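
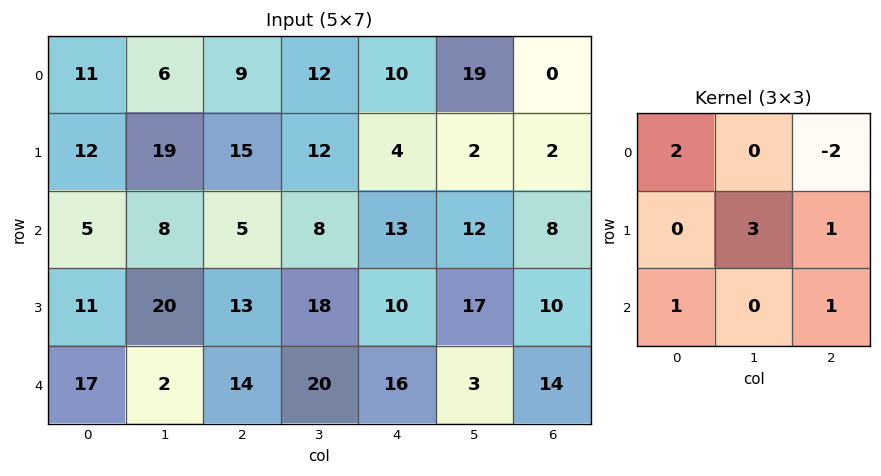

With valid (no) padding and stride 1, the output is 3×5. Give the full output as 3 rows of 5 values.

Output[0,0]: The receptive field on the input at this output position is [11 6 9 / 12 19 15 / 5 8 5]. Elementwise product with the kernel and sum: 11·2 + 9·-2 + 19·3 + 15·1 + 5·1 + 5·1.

86 61 56 20 49
47 75 82 106 68
104 79 78 62 101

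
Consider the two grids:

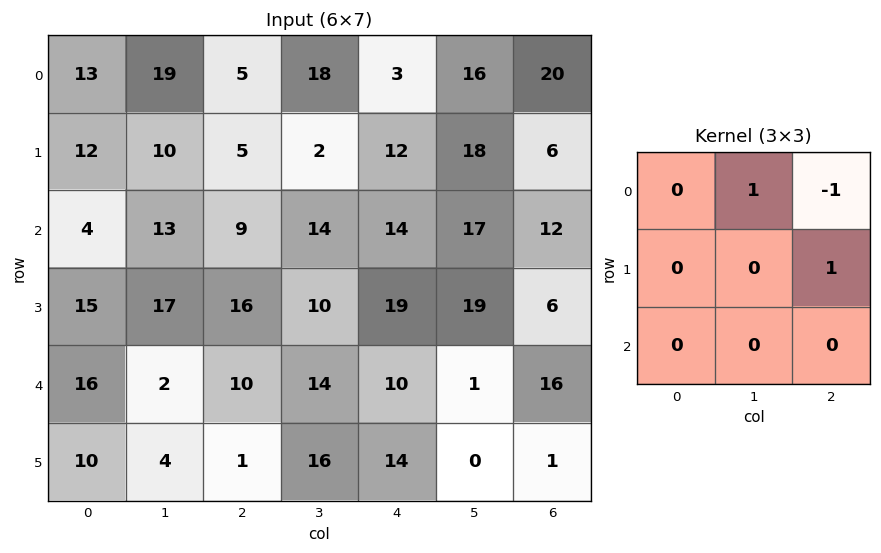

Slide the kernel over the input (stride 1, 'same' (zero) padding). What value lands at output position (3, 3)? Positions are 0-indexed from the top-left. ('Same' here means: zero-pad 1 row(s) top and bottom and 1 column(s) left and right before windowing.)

19

The receptive field on the zero-padded input at this output position is [9 14 14 / 16 10 19 / 10 14 10]. Elementwise product with the kernel and sum: 14·1 + 14·-1 + 19·1.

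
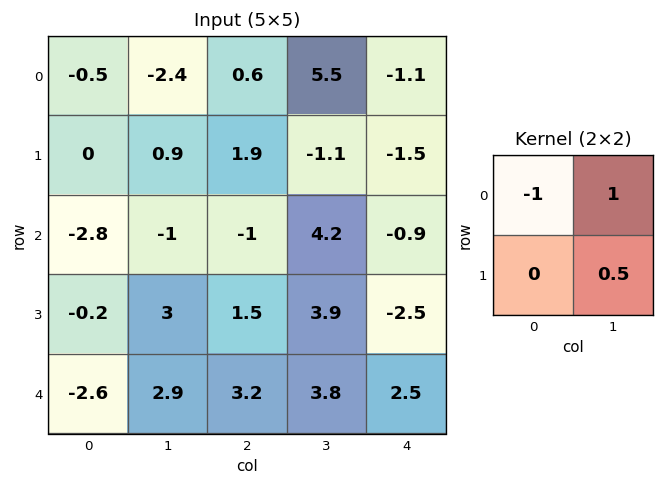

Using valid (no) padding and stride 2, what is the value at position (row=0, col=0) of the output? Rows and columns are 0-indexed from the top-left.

The receptive field on the input at this output position is [-0.5 -2.4 / 0 0.9]. Elementwise product with the kernel and sum: -0.5·-1 + -2.4·1 + 0.9·0.5.

-1.45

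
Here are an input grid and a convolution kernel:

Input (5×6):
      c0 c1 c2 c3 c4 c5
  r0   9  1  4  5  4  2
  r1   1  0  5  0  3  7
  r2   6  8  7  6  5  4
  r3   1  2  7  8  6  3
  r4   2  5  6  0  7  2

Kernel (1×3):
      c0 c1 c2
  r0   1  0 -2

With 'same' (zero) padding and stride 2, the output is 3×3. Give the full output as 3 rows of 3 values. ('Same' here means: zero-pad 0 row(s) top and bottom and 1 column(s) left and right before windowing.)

Output[0,0]: The receptive field on the zero-padded input at this output position is [0 9 1]. Elementwise product with the kernel and sum: 0·1 + 1·-2.
Output[0,1]: The receptive field on the zero-padded input at this output position is [1 4 5]. Elementwise product with the kernel and sum: 1·1 + 5·-2.

-2 -9 1
-16 -4 -2
-10 5 -4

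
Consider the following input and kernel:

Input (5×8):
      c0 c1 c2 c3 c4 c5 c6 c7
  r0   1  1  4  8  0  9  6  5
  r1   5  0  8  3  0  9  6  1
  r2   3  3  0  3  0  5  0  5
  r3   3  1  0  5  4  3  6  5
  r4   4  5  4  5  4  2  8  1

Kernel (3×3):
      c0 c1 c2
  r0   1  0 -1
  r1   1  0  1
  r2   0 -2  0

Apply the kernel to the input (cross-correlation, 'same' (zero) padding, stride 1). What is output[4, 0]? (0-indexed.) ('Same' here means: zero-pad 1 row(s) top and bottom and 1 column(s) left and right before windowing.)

4

The receptive field on the zero-padded input at this output position is [0 3 1 / 0 4 5 / 0 0 0]. Elementwise product with the kernel and sum: 0·1 + 1·-1 + 0·1 + 5·1 + 0·-2.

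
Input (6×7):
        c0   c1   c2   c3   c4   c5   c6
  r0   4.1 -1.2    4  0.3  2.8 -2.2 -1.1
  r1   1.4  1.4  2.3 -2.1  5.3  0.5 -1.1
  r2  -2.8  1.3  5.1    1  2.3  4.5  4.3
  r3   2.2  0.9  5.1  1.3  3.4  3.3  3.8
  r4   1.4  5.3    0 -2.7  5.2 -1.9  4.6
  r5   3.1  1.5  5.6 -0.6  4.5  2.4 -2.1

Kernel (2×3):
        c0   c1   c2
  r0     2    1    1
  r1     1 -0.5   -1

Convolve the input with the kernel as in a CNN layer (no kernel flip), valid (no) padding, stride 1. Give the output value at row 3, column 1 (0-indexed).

The receptive field on the input at this output position is [0.9 5.1 1.3 / 5.3 0 -2.7]. Elementwise product with the kernel and sum: 0.9·2 + 5.1·1 + 1.3·1 + 5.3·1 + 0·-0.5 + -2.7·-1.

16.2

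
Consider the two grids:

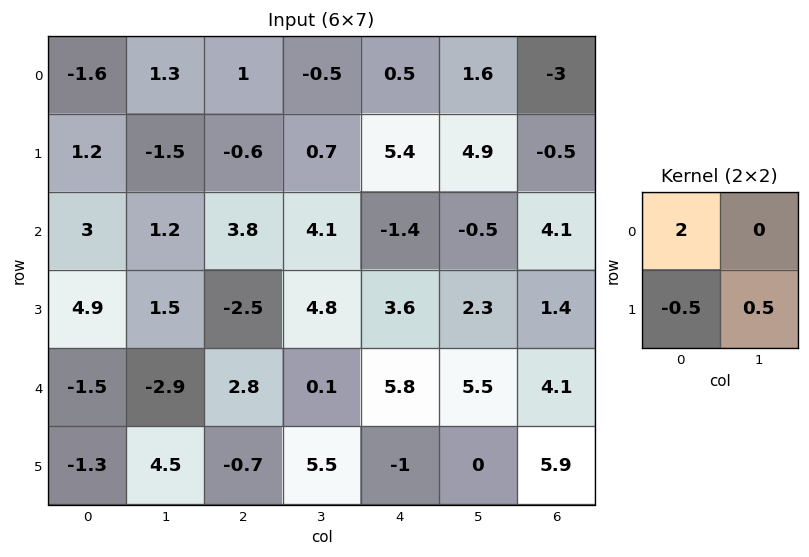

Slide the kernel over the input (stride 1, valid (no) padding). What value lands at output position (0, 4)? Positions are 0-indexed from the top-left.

The receptive field on the input at this output position is [0.5 1.6 / 5.4 4.9]. Elementwise product with the kernel and sum: 0.5·2 + 5.4·-0.5 + 4.9·0.5.

0.75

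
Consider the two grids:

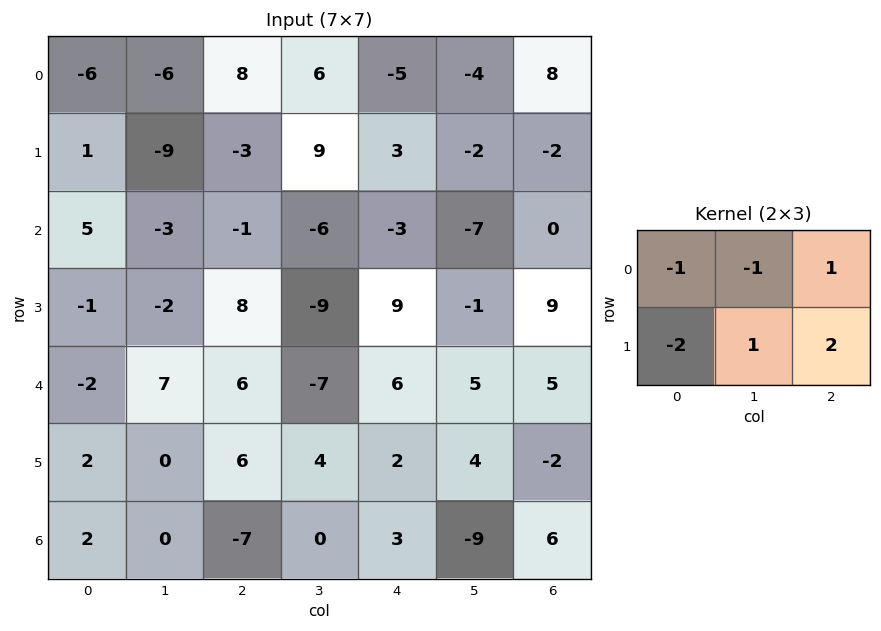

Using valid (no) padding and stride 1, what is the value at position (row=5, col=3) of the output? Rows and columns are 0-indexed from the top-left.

-17

The receptive field on the input at this output position is [4 2 4 / 0 3 -9]. Elementwise product with the kernel and sum: 4·-1 + 2·-1 + 4·1 + 0·-2 + 3·1 + -9·2.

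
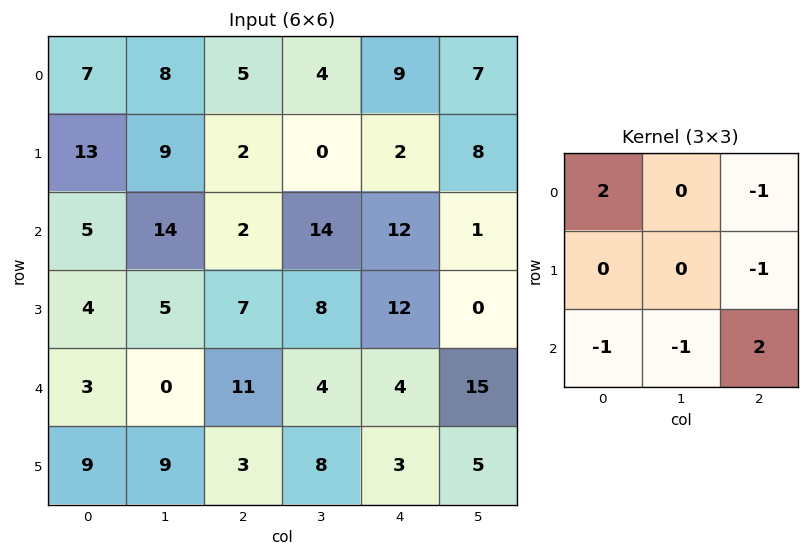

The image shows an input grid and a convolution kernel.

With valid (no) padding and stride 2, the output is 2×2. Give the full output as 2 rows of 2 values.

-8 7
20 -27

Output[0,0]: The receptive field on the input at this output position is [7 8 5 / 13 9 2 / 5 14 2]. Elementwise product with the kernel and sum: 7·2 + 5·-1 + 2·-1 + 5·-1 + 14·-1 + 2·2.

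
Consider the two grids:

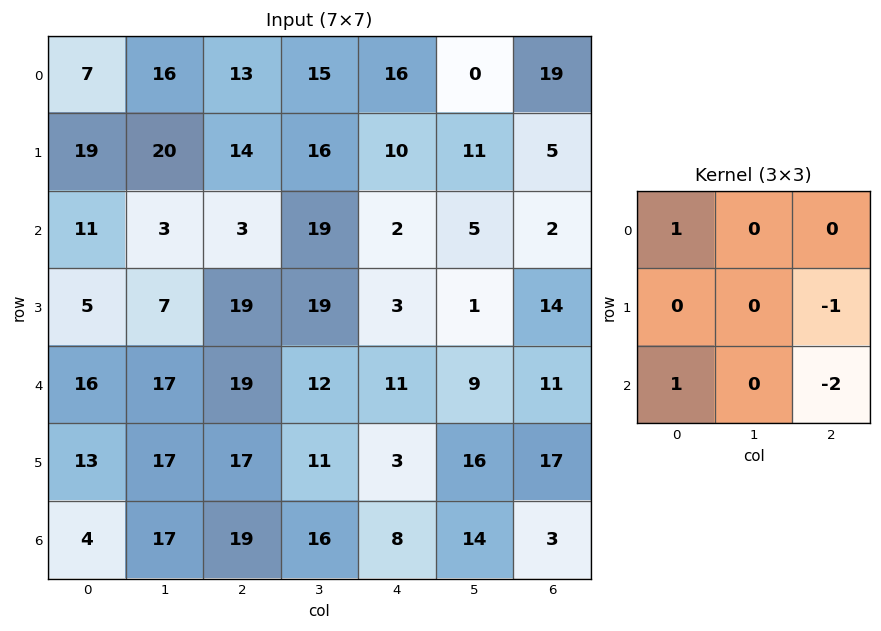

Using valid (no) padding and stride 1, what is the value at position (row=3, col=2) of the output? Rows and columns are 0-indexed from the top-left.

The receptive field on the input at this output position is [19 19 3 / 19 12 11 / 17 11 3]. Elementwise product with the kernel and sum: 19·1 + 11·-1 + 17·1 + 3·-2.

19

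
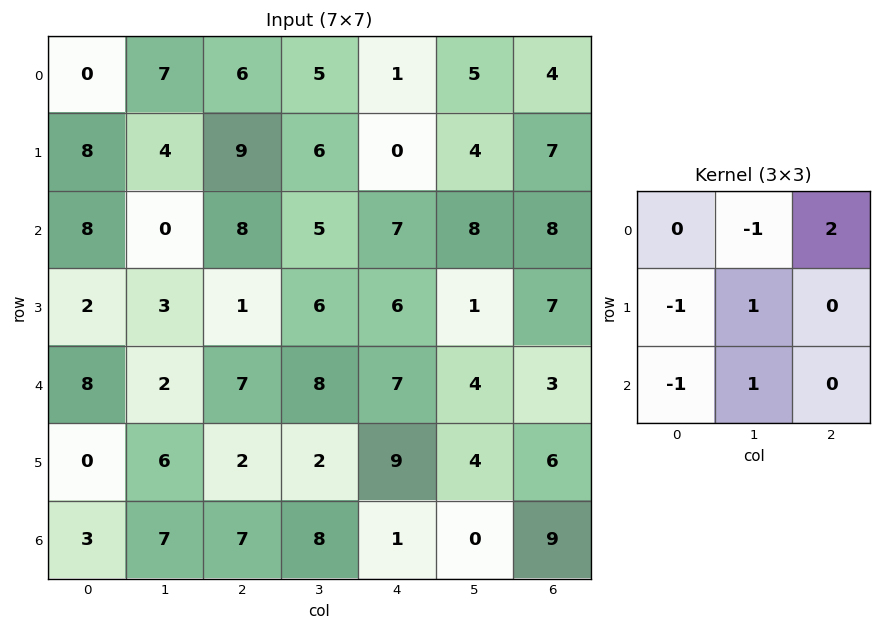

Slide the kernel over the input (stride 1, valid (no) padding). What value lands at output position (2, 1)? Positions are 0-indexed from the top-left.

5

The receptive field on the input at this output position is [0 8 5 / 3 1 6 / 2 7 8]. Elementwise product with the kernel and sum: 8·-1 + 5·2 + 3·-1 + 1·1 + 2·-1 + 7·1.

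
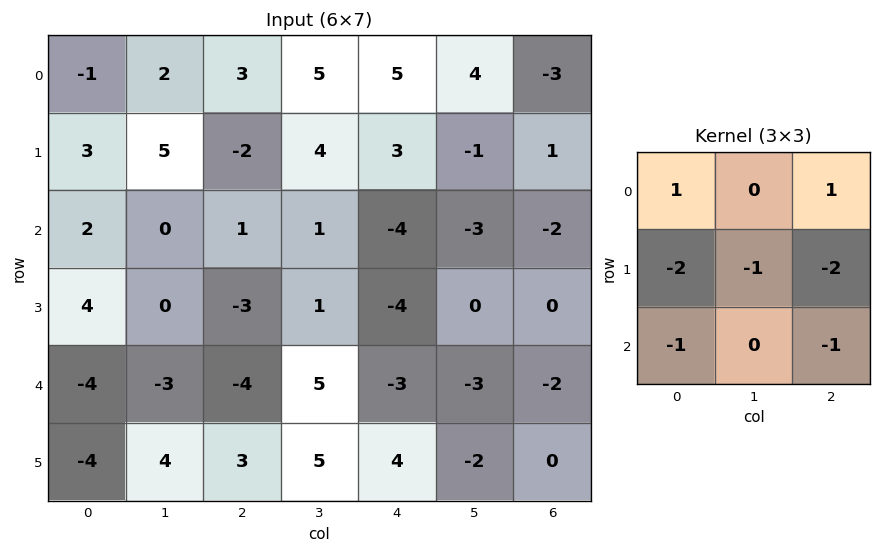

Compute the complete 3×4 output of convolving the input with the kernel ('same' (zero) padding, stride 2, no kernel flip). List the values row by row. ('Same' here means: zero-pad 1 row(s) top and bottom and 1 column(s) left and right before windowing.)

Output[0,0]: The receptive field on the zero-padded input at this output position is [0 0 0 / 0 -1 2 / 0 3 5]. Elementwise product with the kernel and sum: 0·1 + 0·1 + 0·-2 + -1·-1 + 2·-2 + 0·-1 + 5·-1.
Output[0,1]: The receptive field on the zero-padded input at this output position is [0 0 0 / 2 3 5 / 5 -2 4]. Elementwise product with the kernel and sum: 0·1 + 0·1 + 2·-2 + 3·-1 + 5·-2 + 5·-1 + 4·-1.

-8 -26 -26 -4
3 5 10 7
6 -8 -3 10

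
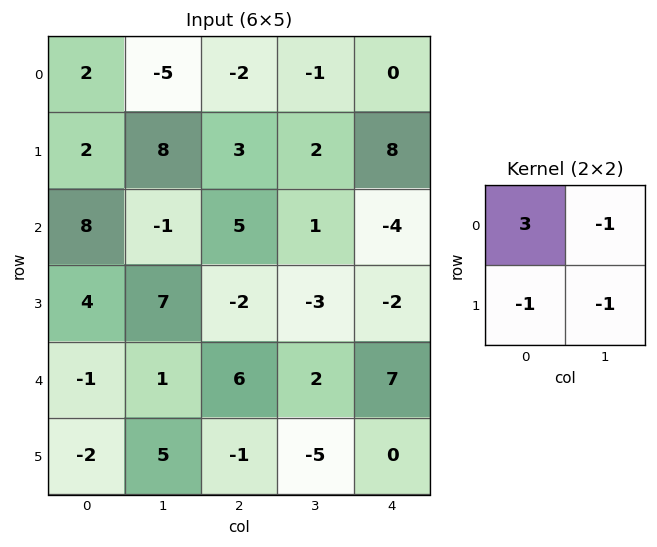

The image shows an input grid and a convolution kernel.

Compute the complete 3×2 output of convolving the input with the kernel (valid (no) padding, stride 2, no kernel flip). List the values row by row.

1 -10
14 19
-7 22

Output[0,0]: The receptive field on the input at this output position is [2 -5 / 2 8]. Elementwise product with the kernel and sum: 2·3 + -5·-1 + 2·-1 + 8·-1.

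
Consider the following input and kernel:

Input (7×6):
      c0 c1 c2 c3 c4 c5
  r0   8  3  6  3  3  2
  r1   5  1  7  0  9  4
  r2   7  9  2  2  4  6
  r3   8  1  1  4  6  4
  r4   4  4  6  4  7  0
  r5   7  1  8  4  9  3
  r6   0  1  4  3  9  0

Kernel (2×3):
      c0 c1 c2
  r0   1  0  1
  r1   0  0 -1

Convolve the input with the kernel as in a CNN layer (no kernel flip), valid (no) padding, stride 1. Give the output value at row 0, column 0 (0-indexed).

7

The receptive field on the input at this output position is [8 3 6 / 5 1 7]. Elementwise product with the kernel and sum: 8·1 + 6·1 + 7·-1.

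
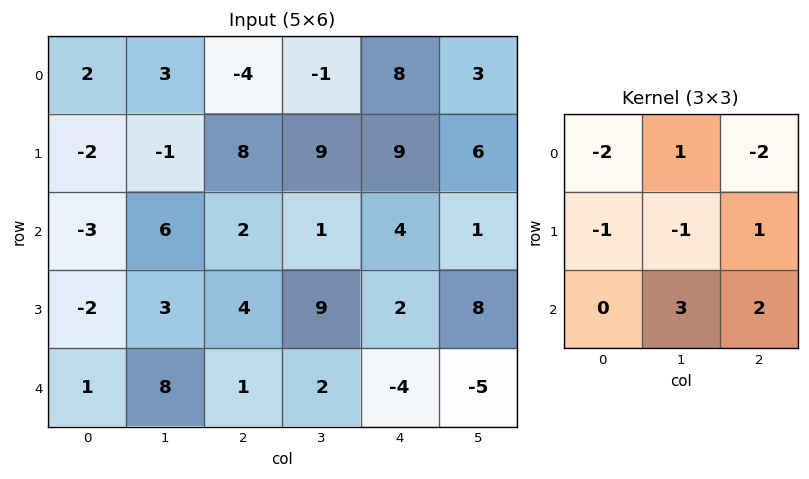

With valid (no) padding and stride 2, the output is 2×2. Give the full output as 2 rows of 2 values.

40 -6
37 -24

Output[0,0]: The receptive field on the input at this output position is [2 3 -4 / -2 -1 8 / -3 6 2]. Elementwise product with the kernel and sum: 2·-2 + 3·1 + -4·-2 + -2·-1 + -1·-1 + 8·1 + 6·3 + 2·2.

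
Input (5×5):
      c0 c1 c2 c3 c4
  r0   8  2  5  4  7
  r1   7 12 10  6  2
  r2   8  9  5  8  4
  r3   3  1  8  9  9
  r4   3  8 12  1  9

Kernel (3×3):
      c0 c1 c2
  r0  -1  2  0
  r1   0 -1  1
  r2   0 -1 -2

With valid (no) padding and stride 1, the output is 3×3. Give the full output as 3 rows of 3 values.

Output[0,0]: The receptive field on the input at this output position is [8 2 5 / 7 12 10 / 8 9 5]. Elementwise product with the kernel and sum: 8·-1 + 2·2 + 12·-1 + 10·1 + 9·-1 + 5·-2.
Output[0,1]: The receptive field on the input at this output position is [2 5 4 / 12 10 6 / 9 5 8]. Elementwise product with the kernel and sum: 2·-1 + 5·2 + 10·-1 + 6·1 + 5·-1 + 8·-2.

-25 -17 -17
-4 -15 -29
-15 -12 -8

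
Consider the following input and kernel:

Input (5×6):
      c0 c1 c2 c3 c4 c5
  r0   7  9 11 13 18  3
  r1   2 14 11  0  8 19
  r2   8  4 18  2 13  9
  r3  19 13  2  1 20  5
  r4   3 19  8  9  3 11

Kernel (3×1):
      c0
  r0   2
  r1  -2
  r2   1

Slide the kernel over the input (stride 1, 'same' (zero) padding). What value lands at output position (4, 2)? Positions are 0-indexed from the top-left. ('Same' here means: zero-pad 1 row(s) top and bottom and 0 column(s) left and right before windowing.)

The receptive field on the zero-padded input at this output position is [2 / 8 / 0]. Elementwise product with the kernel and sum: 2·2 + 8·-2 + 0·1.

-12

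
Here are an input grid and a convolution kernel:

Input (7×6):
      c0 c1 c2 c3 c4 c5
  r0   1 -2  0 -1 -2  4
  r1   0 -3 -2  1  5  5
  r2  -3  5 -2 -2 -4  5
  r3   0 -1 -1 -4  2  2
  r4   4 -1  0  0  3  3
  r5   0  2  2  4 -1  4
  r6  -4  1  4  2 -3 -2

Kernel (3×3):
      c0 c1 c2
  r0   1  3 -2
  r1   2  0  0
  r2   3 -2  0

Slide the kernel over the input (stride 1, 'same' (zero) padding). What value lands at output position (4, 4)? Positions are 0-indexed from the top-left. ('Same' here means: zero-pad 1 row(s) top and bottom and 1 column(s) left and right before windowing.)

12

The receptive field on the zero-padded input at this output position is [-4 2 2 / 0 3 3 / 4 -1 4]. Elementwise product with the kernel and sum: -4·1 + 2·3 + 2·-2 + 0·2 + 4·3 + -1·-2.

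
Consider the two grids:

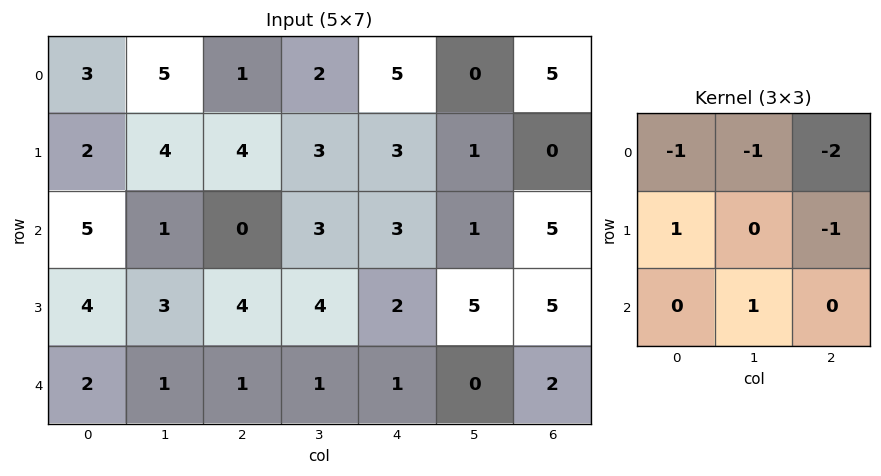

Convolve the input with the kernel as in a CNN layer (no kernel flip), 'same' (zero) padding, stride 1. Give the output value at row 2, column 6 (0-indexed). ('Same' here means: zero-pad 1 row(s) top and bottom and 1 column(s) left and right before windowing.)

The receptive field on the zero-padded input at this output position is [1 0 0 / 1 5 0 / 5 5 0]. Elementwise product with the kernel and sum: 1·-1 + 0·-1 + 0·-2 + 1·1 + 0·-1 + 5·1.

5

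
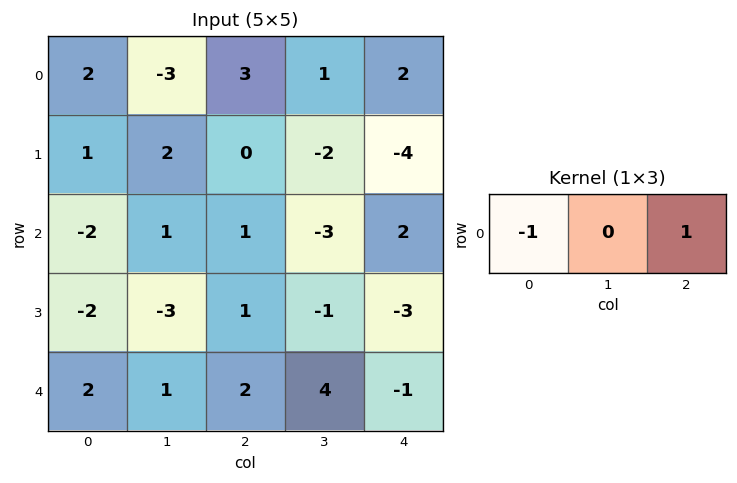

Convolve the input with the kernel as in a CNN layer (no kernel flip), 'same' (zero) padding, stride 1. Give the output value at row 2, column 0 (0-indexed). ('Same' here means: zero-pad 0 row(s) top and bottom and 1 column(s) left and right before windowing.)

The receptive field on the zero-padded input at this output position is [0 -2 1]. Elementwise product with the kernel and sum: 0·-1 + 1·1.

1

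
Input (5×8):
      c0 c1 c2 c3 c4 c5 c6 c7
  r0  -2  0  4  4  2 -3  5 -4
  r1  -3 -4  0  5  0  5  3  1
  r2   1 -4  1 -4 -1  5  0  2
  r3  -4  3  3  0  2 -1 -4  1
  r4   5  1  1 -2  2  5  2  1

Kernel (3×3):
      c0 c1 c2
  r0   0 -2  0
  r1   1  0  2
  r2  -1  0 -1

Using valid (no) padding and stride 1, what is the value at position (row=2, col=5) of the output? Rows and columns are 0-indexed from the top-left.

The receptive field on the input at this output position is [5 0 2 / -1 -4 1 / 5 2 1]. Elementwise product with the kernel and sum: 0·-2 + -1·1 + 1·2 + 5·-1 + 1·-1.

-5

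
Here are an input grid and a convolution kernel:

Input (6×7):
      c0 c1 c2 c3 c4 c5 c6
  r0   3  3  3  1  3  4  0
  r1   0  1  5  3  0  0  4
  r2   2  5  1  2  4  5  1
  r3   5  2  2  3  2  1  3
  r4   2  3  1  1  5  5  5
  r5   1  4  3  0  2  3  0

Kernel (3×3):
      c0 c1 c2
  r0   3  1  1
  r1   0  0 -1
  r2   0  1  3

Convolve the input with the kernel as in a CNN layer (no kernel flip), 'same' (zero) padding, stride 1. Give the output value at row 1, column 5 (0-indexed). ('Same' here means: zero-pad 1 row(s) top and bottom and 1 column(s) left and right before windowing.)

The receptive field on the zero-padded input at this output position is [3 4 0 / 0 0 4 / 4 5 1]. Elementwise product with the kernel and sum: 3·3 + 4·1 + 0·1 + 4·-1 + 5·1 + 1·3.

17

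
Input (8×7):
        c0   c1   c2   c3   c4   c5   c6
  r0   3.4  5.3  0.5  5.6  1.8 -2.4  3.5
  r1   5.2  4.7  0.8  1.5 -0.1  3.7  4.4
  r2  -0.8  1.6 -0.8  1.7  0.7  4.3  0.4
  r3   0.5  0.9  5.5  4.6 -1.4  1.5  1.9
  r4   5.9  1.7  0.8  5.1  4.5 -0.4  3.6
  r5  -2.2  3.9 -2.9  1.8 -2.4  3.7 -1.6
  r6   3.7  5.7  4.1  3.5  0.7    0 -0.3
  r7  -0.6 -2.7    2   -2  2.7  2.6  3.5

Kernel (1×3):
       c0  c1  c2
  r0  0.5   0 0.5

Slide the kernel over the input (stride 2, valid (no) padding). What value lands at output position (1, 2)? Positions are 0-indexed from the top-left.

0.55

The receptive field on the input at this output position is [0.7 4.3 0.4]. Elementwise product with the kernel and sum: 0.7·0.5 + 0.4·0.5.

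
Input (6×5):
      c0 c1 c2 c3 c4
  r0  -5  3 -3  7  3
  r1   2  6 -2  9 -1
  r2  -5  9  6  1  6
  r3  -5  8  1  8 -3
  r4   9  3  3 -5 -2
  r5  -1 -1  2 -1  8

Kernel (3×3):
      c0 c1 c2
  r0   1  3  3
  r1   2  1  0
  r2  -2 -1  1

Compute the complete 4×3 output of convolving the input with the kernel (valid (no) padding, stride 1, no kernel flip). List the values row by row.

12 2 25
16 42 22
20 33 34
48 43 22

Output[0,0]: The receptive field on the input at this output position is [-5 3 -3 / 2 6 -2 / -5 9 6]. Elementwise product with the kernel and sum: -5·1 + 3·3 + -3·3 + 2·2 + 6·1 + -5·-2 + 9·-1 + 6·1.
Output[0,1]: The receptive field on the input at this output position is [3 -3 7 / 6 -2 9 / 9 6 1]. Elementwise product with the kernel and sum: 3·1 + -3·3 + 7·3 + 6·2 + -2·1 + 9·-2 + 6·-1 + 1·1.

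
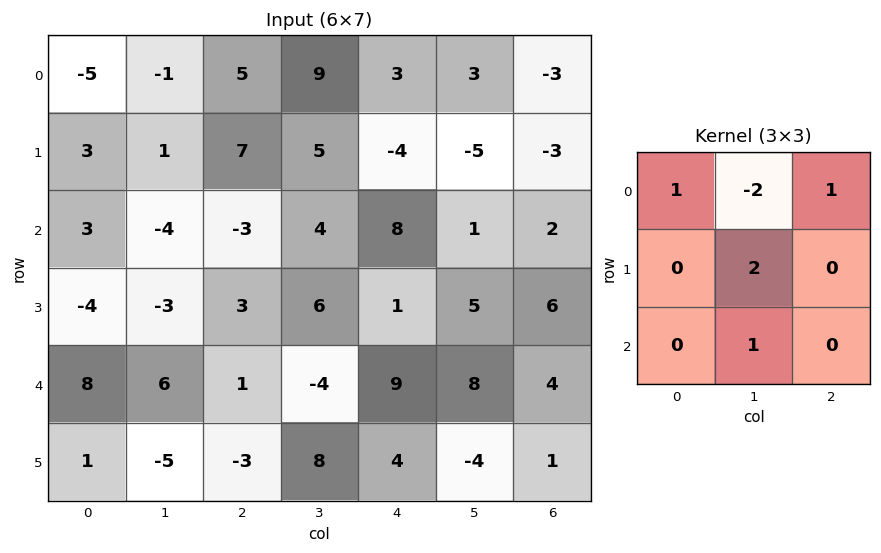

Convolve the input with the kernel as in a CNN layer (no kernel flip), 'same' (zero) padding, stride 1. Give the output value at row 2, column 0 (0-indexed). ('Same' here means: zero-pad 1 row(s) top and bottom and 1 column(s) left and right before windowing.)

The receptive field on the zero-padded input at this output position is [0 3 1 / 0 3 -4 / 0 -4 -3]. Elementwise product with the kernel and sum: 0·1 + 3·-2 + 1·1 + 3·2 + -4·1.

-3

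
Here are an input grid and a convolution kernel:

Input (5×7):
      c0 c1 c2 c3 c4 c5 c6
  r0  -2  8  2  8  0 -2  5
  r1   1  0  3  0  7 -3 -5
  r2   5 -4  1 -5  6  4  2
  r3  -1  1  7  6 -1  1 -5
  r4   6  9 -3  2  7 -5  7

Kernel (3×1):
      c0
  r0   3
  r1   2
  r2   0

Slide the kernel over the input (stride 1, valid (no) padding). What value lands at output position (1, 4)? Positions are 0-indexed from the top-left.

The receptive field on the input at this output position is [7 / 6 / -1]. Elementwise product with the kernel and sum: 7·3 + 6·2.

33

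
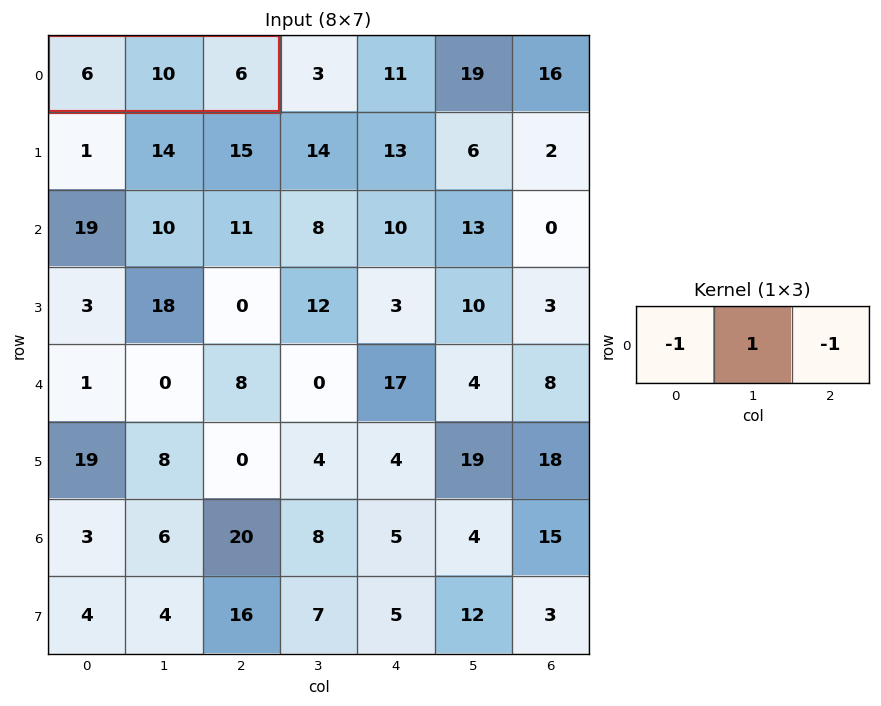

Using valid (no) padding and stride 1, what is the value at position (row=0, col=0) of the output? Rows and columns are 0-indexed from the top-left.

The receptive field on the input at this output position is [6 10 6]. Elementwise product with the kernel and sum: 6·-1 + 10·1 + 6·-1.

-2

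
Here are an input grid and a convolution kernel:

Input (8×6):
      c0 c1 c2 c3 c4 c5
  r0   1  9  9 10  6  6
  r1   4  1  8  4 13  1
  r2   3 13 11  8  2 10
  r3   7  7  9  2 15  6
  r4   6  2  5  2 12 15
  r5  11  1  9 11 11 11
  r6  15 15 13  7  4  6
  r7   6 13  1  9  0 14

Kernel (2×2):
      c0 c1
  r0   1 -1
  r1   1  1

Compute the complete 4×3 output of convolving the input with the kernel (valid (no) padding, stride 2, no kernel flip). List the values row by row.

Output[0,0]: The receptive field on the input at this output position is [1 9 / 4 1]. Elementwise product with the kernel and sum: 1·1 + 9·-1 + 4·1 + 1·1.

-3 11 14
4 14 13
16 23 19
19 16 12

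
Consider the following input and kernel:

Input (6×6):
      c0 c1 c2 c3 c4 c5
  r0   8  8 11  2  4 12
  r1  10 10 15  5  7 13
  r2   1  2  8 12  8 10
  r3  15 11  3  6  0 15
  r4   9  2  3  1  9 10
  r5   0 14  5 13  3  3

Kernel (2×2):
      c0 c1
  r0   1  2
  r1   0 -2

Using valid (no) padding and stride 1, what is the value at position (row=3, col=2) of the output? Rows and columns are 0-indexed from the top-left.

13

The receptive field on the input at this output position is [3 6 / 3 1]. Elementwise product with the kernel and sum: 3·1 + 6·2 + 1·-2.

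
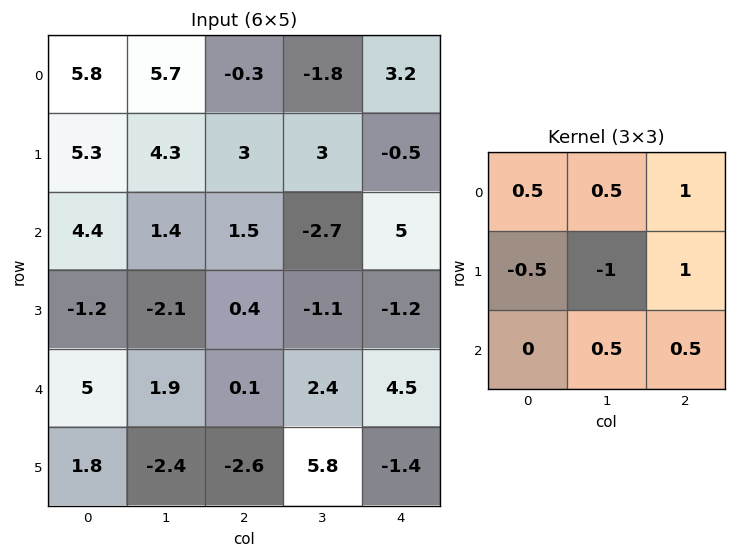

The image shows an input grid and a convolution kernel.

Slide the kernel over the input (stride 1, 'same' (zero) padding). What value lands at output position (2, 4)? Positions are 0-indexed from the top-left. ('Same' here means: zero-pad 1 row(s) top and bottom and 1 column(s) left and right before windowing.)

The receptive field on the zero-padded input at this output position is [3 -0.5 0 / -2.7 5 0 / -1.1 -1.2 0]. Elementwise product with the kernel and sum: 3·0.5 + -0.5·0.5 + 0·1 + -2.7·-0.5 + 5·-1 + 0·1 + -1.2·0.5 + 0·0.5.

-3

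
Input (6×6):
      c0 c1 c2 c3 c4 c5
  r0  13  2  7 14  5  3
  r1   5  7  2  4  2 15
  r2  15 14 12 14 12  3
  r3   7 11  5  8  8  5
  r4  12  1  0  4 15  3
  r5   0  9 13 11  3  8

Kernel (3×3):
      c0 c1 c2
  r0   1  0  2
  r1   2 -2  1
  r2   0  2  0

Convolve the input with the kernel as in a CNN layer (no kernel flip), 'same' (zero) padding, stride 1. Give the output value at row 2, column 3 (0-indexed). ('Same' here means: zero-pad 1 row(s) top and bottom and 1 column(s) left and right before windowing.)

30

The receptive field on the zero-padded input at this output position is [2 4 2 / 12 14 12 / 5 8 8]. Elementwise product with the kernel and sum: 2·1 + 2·2 + 12·2 + 14·-2 + 12·1 + 8·2.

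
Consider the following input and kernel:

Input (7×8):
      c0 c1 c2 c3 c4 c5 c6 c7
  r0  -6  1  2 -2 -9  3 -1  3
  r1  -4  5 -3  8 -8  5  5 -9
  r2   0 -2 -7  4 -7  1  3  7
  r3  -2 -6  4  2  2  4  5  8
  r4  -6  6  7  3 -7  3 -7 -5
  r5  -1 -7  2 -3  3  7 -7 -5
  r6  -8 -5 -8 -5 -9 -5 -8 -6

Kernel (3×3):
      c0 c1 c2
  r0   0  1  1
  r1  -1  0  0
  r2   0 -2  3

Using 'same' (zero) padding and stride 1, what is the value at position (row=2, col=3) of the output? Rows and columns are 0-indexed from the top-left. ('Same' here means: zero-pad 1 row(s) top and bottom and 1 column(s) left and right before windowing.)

9

The receptive field on the zero-padded input at this output position is [-3 8 -8 / -7 4 -7 / 4 2 2]. Elementwise product with the kernel and sum: 8·1 + -8·1 + -7·-1 + 2·-2 + 2·3.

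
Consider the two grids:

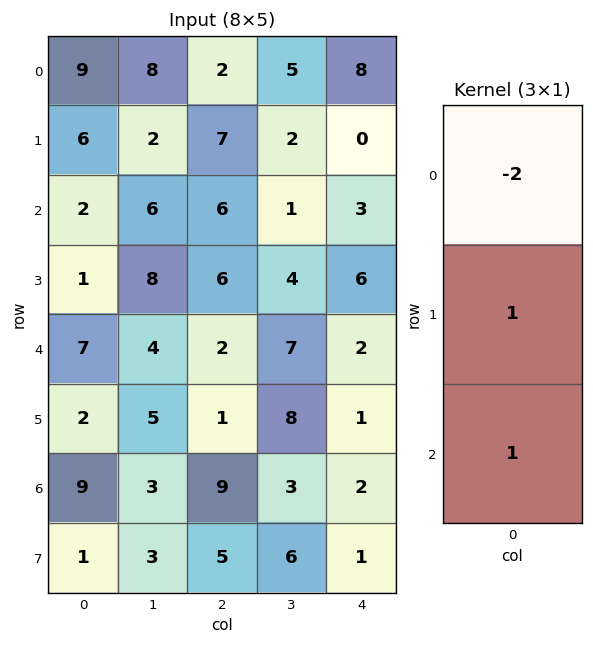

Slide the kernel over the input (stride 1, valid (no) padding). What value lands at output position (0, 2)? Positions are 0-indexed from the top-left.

The receptive field on the input at this output position is [2 / 7 / 6]. Elementwise product with the kernel and sum: 2·-2 + 7·1 + 6·1.

9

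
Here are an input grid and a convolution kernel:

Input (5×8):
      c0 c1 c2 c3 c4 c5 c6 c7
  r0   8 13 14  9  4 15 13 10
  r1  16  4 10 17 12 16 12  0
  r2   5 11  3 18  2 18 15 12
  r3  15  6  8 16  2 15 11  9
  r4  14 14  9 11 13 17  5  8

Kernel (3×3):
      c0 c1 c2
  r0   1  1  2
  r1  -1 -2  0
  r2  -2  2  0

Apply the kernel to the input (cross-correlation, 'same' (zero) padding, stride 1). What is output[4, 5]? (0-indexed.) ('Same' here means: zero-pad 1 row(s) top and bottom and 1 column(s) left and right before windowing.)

-8

The receptive field on the zero-padded input at this output position is [2 15 11 / 13 17 5 / 0 0 0]. Elementwise product with the kernel and sum: 2·1 + 15·1 + 11·2 + 13·-1 + 17·-2 + 0·-2 + 0·2.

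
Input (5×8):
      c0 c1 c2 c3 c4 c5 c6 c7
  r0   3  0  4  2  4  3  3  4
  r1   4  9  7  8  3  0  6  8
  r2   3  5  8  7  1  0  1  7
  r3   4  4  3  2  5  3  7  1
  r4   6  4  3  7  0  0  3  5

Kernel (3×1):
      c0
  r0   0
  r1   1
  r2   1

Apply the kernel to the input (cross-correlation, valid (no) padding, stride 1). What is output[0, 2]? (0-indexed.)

The receptive field on the input at this output position is [4 / 7 / 8]. Elementwise product with the kernel and sum: 7·1 + 8·1.

15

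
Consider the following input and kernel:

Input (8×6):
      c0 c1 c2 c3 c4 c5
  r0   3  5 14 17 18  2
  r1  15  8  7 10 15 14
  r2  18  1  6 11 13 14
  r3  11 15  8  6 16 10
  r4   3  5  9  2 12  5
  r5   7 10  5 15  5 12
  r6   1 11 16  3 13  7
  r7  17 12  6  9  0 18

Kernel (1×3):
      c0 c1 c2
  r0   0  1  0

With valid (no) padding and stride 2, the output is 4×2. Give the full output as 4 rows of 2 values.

Output[0,0]: The receptive field on the input at this output position is [3 5 14]. Elementwise product with the kernel and sum: 5·1.
Output[0,1]: The receptive field on the input at this output position is [14 17 18]. Elementwise product with the kernel and sum: 17·1.

5 17
1 11
5 2
11 3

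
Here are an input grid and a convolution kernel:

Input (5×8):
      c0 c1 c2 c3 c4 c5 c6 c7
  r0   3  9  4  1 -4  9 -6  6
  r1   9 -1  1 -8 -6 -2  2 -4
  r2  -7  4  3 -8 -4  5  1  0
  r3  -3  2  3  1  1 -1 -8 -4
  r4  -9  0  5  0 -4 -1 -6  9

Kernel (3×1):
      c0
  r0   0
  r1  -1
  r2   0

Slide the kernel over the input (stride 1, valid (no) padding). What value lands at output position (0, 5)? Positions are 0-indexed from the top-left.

The receptive field on the input at this output position is [9 / -2 / 5]. Elementwise product with the kernel and sum: -2·-1.

2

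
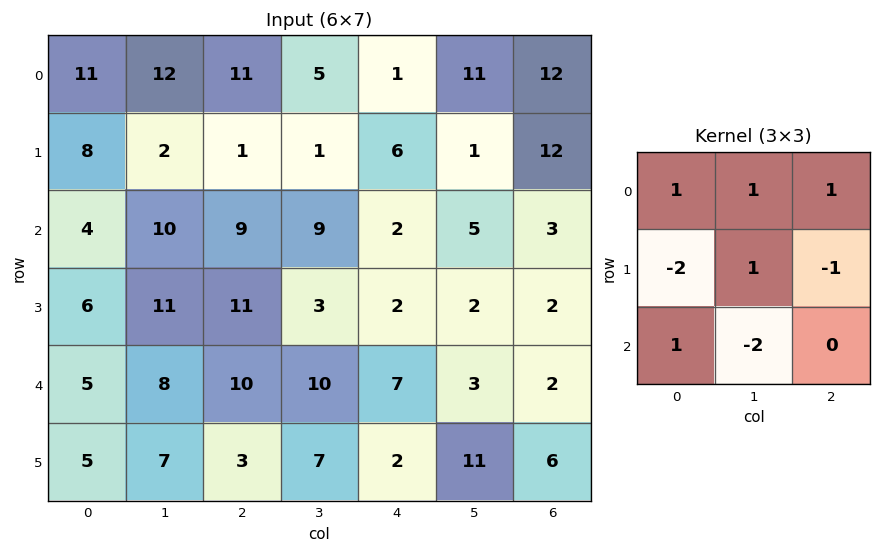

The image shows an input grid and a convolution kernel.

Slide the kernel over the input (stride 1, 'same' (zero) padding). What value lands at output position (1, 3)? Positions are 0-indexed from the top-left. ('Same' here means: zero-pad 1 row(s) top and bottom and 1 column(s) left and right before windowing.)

1

The receptive field on the zero-padded input at this output position is [11 5 1 / 1 1 6 / 9 9 2]. Elementwise product with the kernel and sum: 11·1 + 5·1 + 1·1 + 1·-2 + 1·1 + 6·-1 + 9·1 + 9·-2.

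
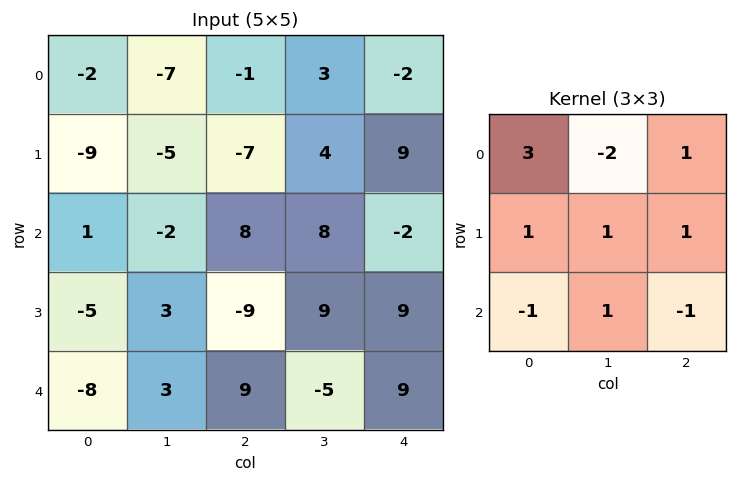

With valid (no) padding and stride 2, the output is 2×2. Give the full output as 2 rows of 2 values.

Output[0,0]: The receptive field on the input at this output position is [-2 -7 -1 / -9 -5 -7 / 1 -2 8]. Elementwise product with the kernel and sum: -2·3 + -7·-2 + -1·1 + -9·1 + -5·1 + -7·1 + 1·-1 + -2·1 + 8·-1.
Output[0,1]: The receptive field on the input at this output position is [-1 3 -2 / -7 4 9 / 8 8 -2]. Elementwise product with the kernel and sum: -1·3 + 3·-2 + -2·1 + -7·1 + 4·1 + 9·1 + 8·-1 + 8·1 + -2·-1.

-25 -3
6 -8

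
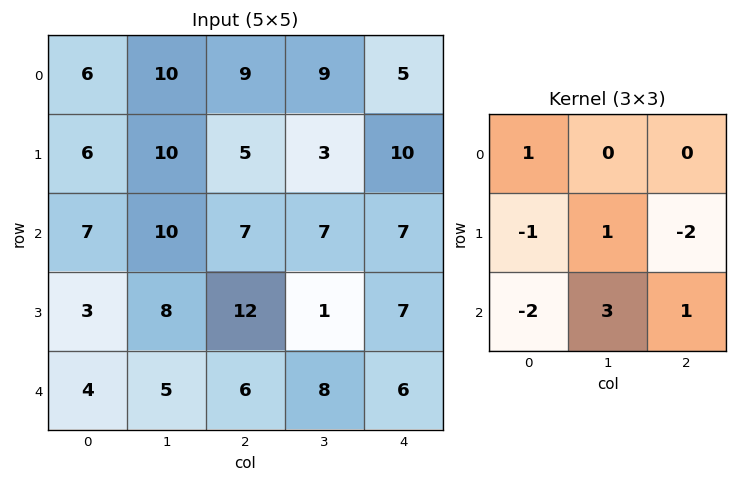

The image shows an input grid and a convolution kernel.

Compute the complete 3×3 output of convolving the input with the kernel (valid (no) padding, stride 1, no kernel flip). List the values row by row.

Output[0,0]: The receptive field on the input at this output position is [6 10 9 / 6 10 5 / 7 10 7]. Elementwise product with the kernel and sum: 6·1 + 6·-1 + 10·1 + 5·-2 + 7·-2 + 10·3 + 7·1.

23 7 1
25 14 -23
1 28 0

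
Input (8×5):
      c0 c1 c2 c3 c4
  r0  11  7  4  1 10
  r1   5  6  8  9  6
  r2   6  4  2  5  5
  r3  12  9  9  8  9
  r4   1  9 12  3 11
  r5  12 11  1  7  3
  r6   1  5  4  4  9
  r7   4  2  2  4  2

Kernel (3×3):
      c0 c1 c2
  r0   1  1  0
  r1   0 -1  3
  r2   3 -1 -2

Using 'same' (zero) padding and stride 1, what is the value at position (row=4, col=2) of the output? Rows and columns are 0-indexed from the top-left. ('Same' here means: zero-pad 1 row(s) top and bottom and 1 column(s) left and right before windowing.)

33

The receptive field on the zero-padded input at this output position is [9 9 8 / 9 12 3 / 11 1 7]. Elementwise product with the kernel and sum: 9·1 + 9·1 + 12·-1 + 3·3 + 11·3 + 1·-1 + 7·-2.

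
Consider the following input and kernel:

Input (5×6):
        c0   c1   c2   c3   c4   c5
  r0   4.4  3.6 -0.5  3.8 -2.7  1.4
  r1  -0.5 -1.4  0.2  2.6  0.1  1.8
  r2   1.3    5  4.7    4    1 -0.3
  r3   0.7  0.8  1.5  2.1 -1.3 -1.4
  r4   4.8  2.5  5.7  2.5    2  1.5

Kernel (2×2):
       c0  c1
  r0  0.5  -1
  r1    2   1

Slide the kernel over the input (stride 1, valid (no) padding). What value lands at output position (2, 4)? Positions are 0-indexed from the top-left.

-3.2

The receptive field on the input at this output position is [1 -0.3 / -1.3 -1.4]. Elementwise product with the kernel and sum: 1·0.5 + -0.3·-1 + -1.3·2 + -1.4·1.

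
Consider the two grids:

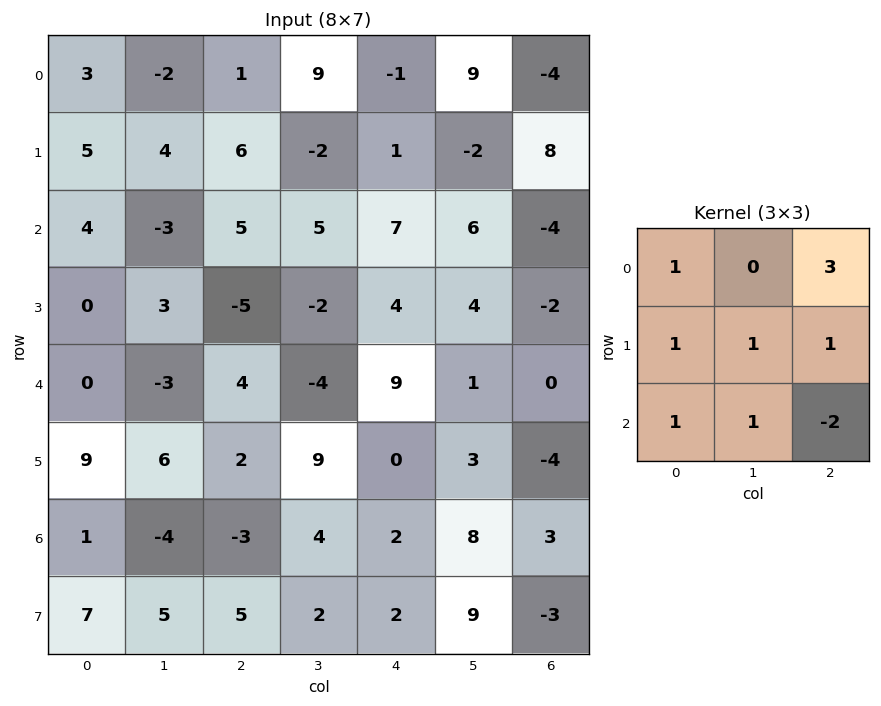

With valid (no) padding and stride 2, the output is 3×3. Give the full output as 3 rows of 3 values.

12 -1 15
6 5 11
32 39 12

Output[0,0]: The receptive field on the input at this output position is [3 -2 1 / 5 4 6 / 4 -3 5]. Elementwise product with the kernel and sum: 3·1 + 1·3 + 5·1 + 4·1 + 6·1 + 4·1 + -3·1 + 5·-2.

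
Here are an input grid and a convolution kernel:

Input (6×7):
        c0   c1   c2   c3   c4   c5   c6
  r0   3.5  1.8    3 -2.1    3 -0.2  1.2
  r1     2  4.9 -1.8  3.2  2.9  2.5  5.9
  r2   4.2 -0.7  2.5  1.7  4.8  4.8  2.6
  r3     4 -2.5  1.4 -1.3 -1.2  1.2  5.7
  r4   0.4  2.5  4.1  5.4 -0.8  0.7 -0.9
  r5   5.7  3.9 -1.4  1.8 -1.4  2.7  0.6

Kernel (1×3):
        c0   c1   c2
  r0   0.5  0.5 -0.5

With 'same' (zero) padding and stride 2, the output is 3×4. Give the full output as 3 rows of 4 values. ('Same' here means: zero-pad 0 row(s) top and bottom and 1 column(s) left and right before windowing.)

0.85 3.45 0.55 0.5
2.45 0.05 0.85 3.7
-1.05 0.6 1.95 -0.1

Output[0,0]: The receptive field on the zero-padded input at this output position is [0 3.5 1.8]. Elementwise product with the kernel and sum: 0·0.5 + 3.5·0.5 + 1.8·-0.5.
Output[0,1]: The receptive field on the zero-padded input at this output position is [1.8 3 -2.1]. Elementwise product with the kernel and sum: 1.8·0.5 + 3·0.5 + -2.1·-0.5.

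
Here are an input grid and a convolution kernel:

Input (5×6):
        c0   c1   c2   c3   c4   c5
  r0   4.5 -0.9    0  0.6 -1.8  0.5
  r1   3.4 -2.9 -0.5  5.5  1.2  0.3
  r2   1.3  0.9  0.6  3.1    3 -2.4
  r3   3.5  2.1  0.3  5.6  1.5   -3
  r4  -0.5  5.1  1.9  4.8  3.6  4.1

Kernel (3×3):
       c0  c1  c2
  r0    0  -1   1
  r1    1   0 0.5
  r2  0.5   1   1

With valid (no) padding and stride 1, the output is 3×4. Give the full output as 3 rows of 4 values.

6.2 4.6 4.1 10.1
8.15 15.4 5.05 2.3
10.1 16.65 10.3 8.8

Output[0,0]: The receptive field on the input at this output position is [4.5 -0.9 0 / 3.4 -2.9 -0.5 / 1.3 0.9 0.6]. Elementwise product with the kernel and sum: -0.9·-1 + 0·1 + 3.4·1 + -0.5·0.5 + 1.3·0.5 + 0.9·1 + 0.6·1.
Output[0,1]: The receptive field on the input at this output position is [-0.9 0 0.6 / -2.9 -0.5 5.5 / 0.9 0.6 3.1]. Elementwise product with the kernel and sum: 0·-1 + 0.6·1 + -2.9·1 + 5.5·0.5 + 0.9·0.5 + 0.6·1 + 3.1·1.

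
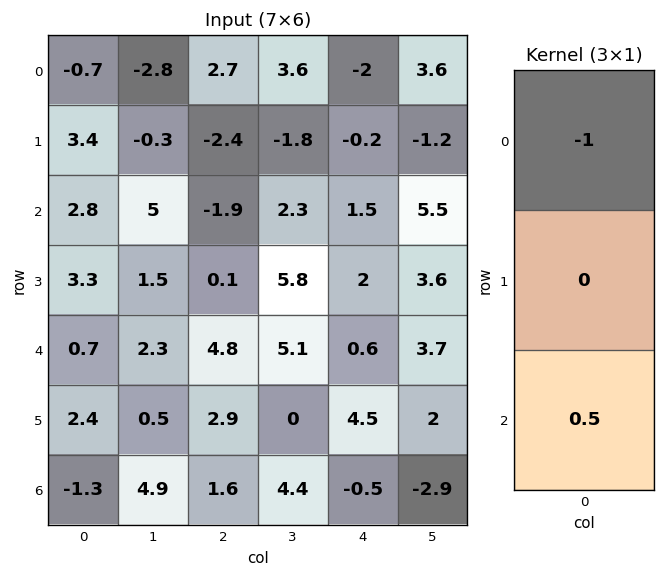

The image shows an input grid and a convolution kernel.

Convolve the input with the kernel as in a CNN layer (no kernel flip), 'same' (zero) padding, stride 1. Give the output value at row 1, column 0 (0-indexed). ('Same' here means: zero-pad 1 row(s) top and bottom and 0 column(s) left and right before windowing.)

2.1

The receptive field on the zero-padded input at this output position is [-0.7 / 3.4 / 2.8]. Elementwise product with the kernel and sum: -0.7·-1 + 2.8·0.5.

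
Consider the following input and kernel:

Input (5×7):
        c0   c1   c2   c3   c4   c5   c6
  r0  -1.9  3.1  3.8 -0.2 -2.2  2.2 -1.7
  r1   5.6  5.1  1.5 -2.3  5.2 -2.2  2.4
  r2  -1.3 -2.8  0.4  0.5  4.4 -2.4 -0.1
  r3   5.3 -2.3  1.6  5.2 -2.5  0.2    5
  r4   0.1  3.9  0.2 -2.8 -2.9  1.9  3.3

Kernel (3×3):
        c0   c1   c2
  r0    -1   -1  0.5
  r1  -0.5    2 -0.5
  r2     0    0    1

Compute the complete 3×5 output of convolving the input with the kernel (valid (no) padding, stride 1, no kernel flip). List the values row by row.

Output[0,0]: The receptive field on the input at this output position is [-1.9 3.1 3.8 / 5.6 5.1 1.5 / -1.3 -2.8 0.4]. Elementwise product with the kernel and sum: -1.9·-1 + 3.1·-1 + 3.8·0.5 + 5.6·-0.5 + 5.1·2 + 1.5·-0.5 + 0.4·1.
Output[0,1]: The receptive field on the input at this output position is [3.1 3.8 -0.2 / 5.1 1.5 -2.3 / -2.8 0.4 0.5]. Elementwise product with the kernel and sum: 3.1·-1 + 3.8·-1 + -0.2·0.5 + 5.1·-0.5 + 1.5·2 + -2.3·-0.5 + 0.5·1.

7.75 -4.9 -8.25 13.75 -9.15
-13.5 -0.6 -0.5 5.95 -3.75
-3.55 1.6 9.25 -11.9 0.4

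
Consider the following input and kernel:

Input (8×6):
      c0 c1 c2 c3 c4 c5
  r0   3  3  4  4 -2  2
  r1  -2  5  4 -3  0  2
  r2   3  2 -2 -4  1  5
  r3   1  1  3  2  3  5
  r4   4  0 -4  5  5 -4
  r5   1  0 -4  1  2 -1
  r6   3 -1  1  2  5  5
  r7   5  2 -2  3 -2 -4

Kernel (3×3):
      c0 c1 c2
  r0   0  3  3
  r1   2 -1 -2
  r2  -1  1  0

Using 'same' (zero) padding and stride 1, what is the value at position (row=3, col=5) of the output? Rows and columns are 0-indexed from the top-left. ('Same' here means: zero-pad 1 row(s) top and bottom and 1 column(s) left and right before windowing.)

The receptive field on the zero-padded input at this output position is [1 5 0 / 3 5 0 / 5 -4 0]. Elementwise product with the kernel and sum: 5·3 + 0·3 + 3·2 + 5·-1 + 0·-2 + 5·-1 + -4·1.

7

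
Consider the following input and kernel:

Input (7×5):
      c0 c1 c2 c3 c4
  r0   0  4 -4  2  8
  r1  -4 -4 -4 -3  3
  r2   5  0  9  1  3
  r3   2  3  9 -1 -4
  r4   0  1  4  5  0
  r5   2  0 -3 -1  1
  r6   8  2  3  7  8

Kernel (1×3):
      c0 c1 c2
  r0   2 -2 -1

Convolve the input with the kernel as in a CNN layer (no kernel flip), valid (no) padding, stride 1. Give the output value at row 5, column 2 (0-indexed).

The receptive field on the input at this output position is [-3 -1 1]. Elementwise product with the kernel and sum: -3·2 + -1·-2 + 1·-1.

-5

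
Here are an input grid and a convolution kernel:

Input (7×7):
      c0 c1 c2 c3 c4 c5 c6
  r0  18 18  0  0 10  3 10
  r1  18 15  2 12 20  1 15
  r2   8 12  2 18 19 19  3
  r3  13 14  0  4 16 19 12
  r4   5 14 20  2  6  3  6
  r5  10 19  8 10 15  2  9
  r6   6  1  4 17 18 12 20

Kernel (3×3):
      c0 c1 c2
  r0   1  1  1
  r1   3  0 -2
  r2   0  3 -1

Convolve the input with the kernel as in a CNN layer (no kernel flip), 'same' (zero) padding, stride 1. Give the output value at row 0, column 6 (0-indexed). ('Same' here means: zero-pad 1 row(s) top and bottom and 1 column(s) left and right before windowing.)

54

The receptive field on the zero-padded input at this output position is [0 0 0 / 3 10 0 / 1 15 0]. Elementwise product with the kernel and sum: 0·1 + 0·1 + 0·1 + 3·3 + 0·-2 + 15·3 + 0·-1.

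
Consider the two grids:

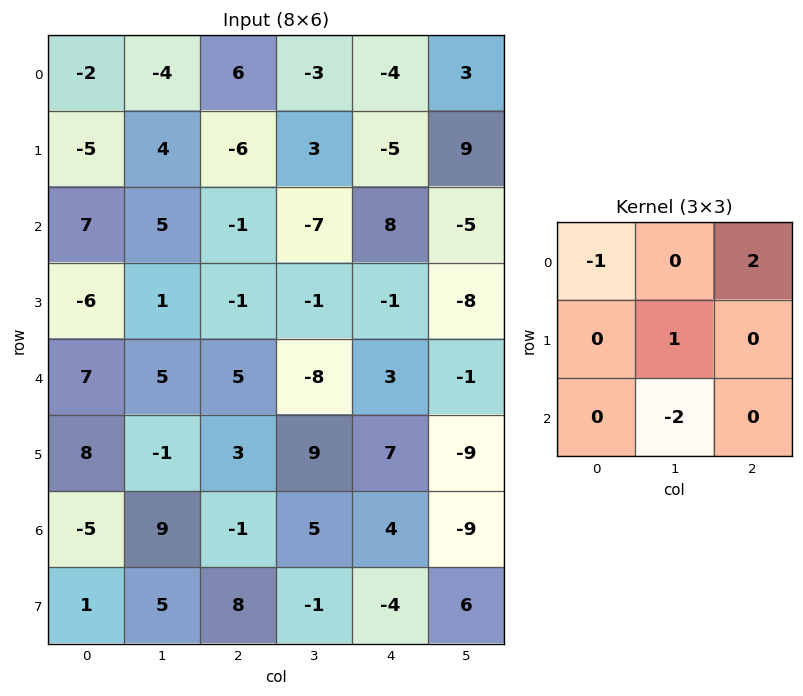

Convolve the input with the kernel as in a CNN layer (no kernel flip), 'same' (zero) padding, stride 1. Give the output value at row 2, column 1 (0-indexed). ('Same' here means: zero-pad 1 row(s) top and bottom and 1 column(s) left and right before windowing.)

The receptive field on the zero-padded input at this output position is [-5 4 -6 / 7 5 -1 / -6 1 -1]. Elementwise product with the kernel and sum: -5·-1 + -6·2 + 5·1 + 1·-2.

-4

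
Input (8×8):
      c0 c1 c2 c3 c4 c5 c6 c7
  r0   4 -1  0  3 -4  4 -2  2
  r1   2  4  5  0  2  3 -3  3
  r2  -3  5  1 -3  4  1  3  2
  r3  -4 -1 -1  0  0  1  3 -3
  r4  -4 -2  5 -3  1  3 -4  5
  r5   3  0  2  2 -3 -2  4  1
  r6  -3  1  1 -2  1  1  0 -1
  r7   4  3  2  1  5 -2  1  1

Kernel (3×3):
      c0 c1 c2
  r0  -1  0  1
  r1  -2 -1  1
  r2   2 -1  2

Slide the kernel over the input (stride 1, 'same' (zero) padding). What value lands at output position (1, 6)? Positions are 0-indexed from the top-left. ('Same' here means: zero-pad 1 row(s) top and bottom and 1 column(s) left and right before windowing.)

1

The receptive field on the zero-padded input at this output position is [4 -2 2 / 3 -3 3 / 1 3 2]. Elementwise product with the kernel and sum: 4·-1 + 2·1 + 3·-2 + -3·-1 + 3·1 + 1·2 + 3·-1 + 2·2.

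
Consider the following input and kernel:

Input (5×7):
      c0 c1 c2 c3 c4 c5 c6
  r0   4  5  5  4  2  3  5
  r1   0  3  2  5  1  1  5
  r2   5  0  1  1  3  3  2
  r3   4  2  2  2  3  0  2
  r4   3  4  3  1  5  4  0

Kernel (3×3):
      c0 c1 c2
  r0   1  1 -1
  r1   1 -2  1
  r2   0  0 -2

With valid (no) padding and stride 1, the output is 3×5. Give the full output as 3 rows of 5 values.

-2 8 -6 1 0
3 -5 2 3 -8
0 -2 -10 -11 9

Output[0,0]: The receptive field on the input at this output position is [4 5 5 / 0 3 2 / 5 0 1]. Elementwise product with the kernel and sum: 4·1 + 5·1 + 5·-1 + 0·1 + 3·-2 + 2·1 + 1·-2.
Output[0,1]: The receptive field on the input at this output position is [5 5 4 / 3 2 5 / 0 1 1]. Elementwise product with the kernel and sum: 5·1 + 5·1 + 4·-1 + 3·1 + 2·-2 + 5·1 + 1·-2.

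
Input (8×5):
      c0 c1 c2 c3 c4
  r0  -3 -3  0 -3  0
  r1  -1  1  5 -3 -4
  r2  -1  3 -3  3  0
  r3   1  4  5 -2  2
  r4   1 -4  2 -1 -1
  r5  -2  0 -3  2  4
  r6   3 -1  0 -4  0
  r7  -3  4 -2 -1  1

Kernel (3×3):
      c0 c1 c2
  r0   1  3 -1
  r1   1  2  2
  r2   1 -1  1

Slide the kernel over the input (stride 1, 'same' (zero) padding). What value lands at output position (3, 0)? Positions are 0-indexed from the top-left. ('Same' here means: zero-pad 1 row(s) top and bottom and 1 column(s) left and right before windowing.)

-1

The receptive field on the zero-padded input at this output position is [0 -1 3 / 0 1 4 / 0 1 -4]. Elementwise product with the kernel and sum: 0·1 + -1·3 + 3·-1 + 0·1 + 1·2 + 4·2 + 0·1 + 1·-1 + -4·1.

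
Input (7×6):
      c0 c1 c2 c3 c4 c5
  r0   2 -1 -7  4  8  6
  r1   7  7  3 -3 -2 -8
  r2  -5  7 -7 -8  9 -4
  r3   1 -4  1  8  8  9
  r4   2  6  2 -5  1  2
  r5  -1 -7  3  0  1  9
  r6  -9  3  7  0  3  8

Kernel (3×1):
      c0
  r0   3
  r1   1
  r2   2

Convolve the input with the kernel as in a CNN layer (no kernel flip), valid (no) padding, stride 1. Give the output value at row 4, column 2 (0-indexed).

23

The receptive field on the input at this output position is [2 / 3 / 7]. Elementwise product with the kernel and sum: 2·3 + 3·1 + 7·2.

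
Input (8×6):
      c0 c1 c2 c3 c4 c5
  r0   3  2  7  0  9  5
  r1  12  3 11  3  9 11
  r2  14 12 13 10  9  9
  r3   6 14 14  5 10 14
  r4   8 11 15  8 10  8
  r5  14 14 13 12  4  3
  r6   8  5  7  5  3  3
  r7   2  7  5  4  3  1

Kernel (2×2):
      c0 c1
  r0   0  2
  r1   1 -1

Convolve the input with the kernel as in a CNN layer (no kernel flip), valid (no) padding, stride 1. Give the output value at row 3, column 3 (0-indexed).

The receptive field on the input at this output position is [5 10 / 8 10]. Elementwise product with the kernel and sum: 10·2 + 8·1 + 10·-1.

18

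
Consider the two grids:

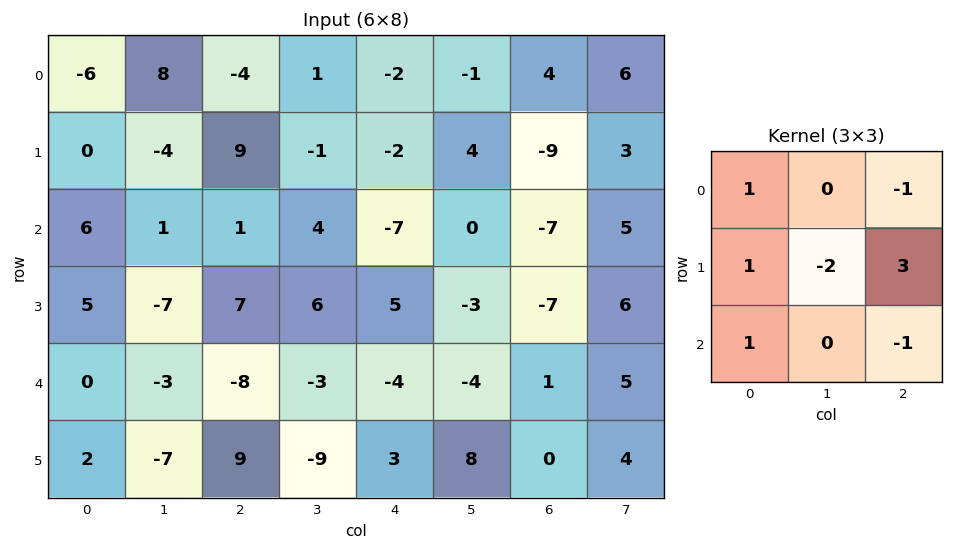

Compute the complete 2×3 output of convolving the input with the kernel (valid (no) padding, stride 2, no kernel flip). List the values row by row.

Output[0,0]: The receptive field on the input at this output position is [-6 8 -4 / 0 -4 9 / 6 1 1]. Elementwise product with the kernel and sum: -6·1 + -4·-1 + 0·1 + -4·-2 + 9·3 + 6·1 + 1·-1.
Output[0,1]: The receptive field on the input at this output position is [-4 1 -2 / 9 -1 -2 / 1 4 -7]. Elementwise product with the kernel and sum: -4·1 + -2·-1 + 9·1 + -1·-2 + -2·3 + 1·1 + -7·-1.

38 11 -43
53 14 -15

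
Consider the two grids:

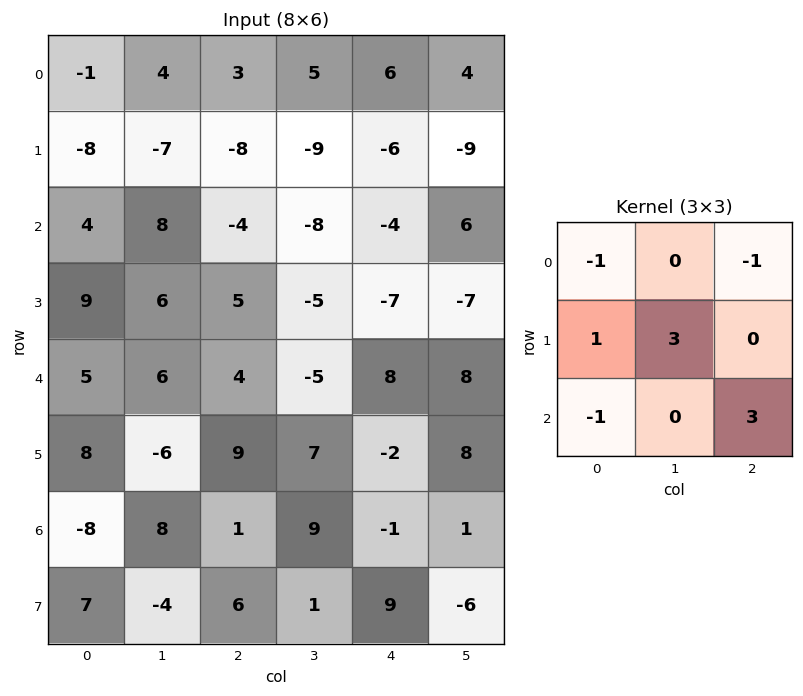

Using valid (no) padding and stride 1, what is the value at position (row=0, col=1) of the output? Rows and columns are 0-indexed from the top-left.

The receptive field on the input at this output position is [4 3 5 / -7 -8 -9 / 8 -4 -8]. Elementwise product with the kernel and sum: 4·-1 + 5·-1 + -7·1 + -8·3 + 8·-1 + -8·3.

-72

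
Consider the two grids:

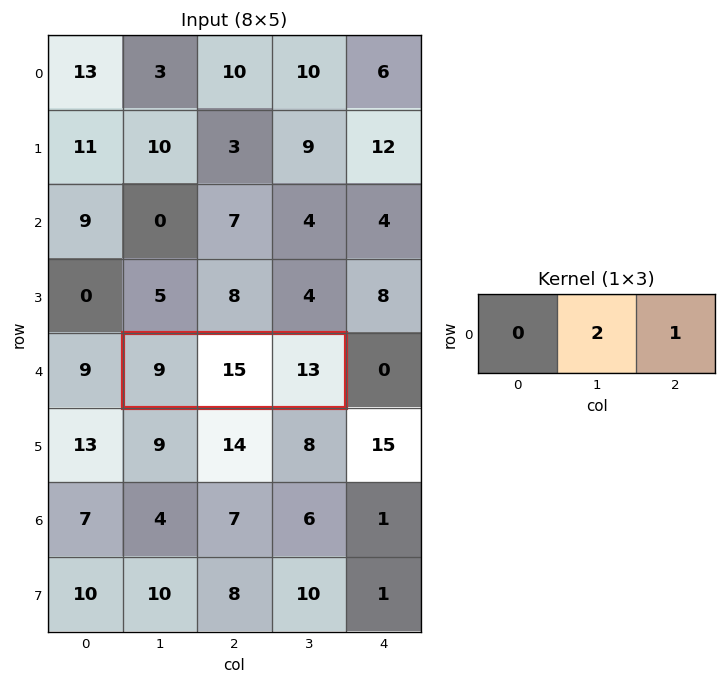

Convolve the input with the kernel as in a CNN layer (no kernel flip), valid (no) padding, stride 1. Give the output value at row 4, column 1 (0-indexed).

43

The receptive field on the input at this output position is [9 15 13]. Elementwise product with the kernel and sum: 15·2 + 13·1.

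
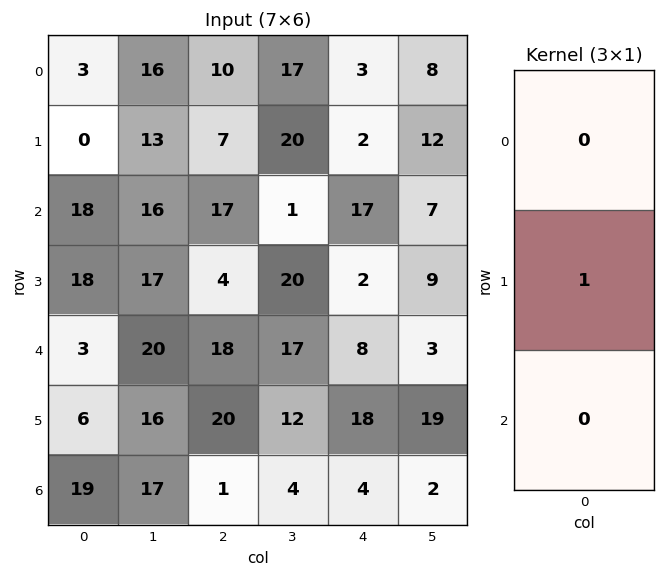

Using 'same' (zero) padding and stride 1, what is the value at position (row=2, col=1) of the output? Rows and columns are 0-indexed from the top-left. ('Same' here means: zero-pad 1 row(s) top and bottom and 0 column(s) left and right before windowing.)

16

The receptive field on the zero-padded input at this output position is [13 / 16 / 17]. Elementwise product with the kernel and sum: 16·1.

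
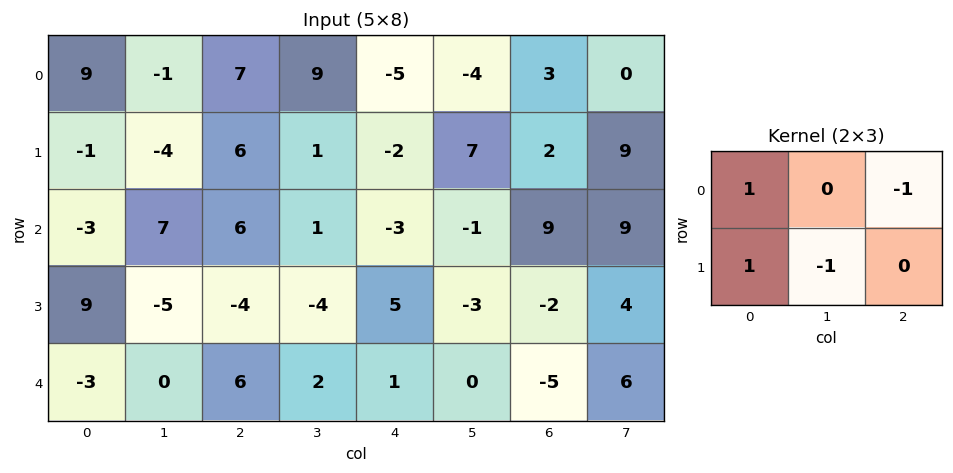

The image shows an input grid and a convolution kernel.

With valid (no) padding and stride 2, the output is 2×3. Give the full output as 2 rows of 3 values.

Output[0,0]: The receptive field on the input at this output position is [9 -1 7 / -1 -4 6]. Elementwise product with the kernel and sum: 9·1 + 7·-1 + -1·1 + -4·-1.

5 17 -17
5 9 -4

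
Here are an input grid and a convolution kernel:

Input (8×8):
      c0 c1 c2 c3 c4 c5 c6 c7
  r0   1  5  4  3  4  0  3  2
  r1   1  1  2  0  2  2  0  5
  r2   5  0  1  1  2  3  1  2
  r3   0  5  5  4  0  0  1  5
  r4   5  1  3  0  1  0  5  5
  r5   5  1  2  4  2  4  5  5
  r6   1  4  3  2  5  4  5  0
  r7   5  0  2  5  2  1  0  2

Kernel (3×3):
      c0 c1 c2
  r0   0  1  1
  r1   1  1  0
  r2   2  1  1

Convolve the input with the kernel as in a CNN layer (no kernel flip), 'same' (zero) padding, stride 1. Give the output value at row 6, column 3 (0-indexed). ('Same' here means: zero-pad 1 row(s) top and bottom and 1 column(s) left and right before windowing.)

The receptive field on the zero-padded input at this output position is [2 4 2 / 3 2 5 / 2 5 2]. Elementwise product with the kernel and sum: 4·1 + 2·1 + 3·1 + 2·1 + 2·2 + 5·1 + 2·1.

22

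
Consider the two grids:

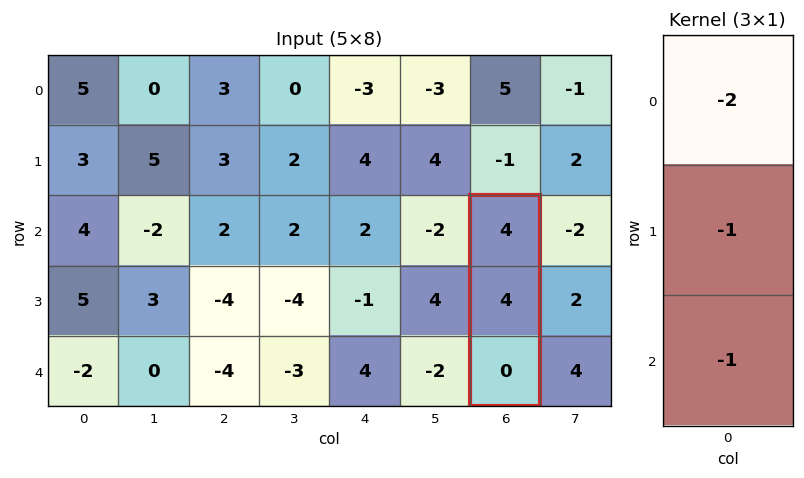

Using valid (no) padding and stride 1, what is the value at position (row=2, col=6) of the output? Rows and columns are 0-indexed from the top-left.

The receptive field on the input at this output position is [4 / 4 / 0]. Elementwise product with the kernel and sum: 4·-2 + 4·-1 + 0·-1.

-12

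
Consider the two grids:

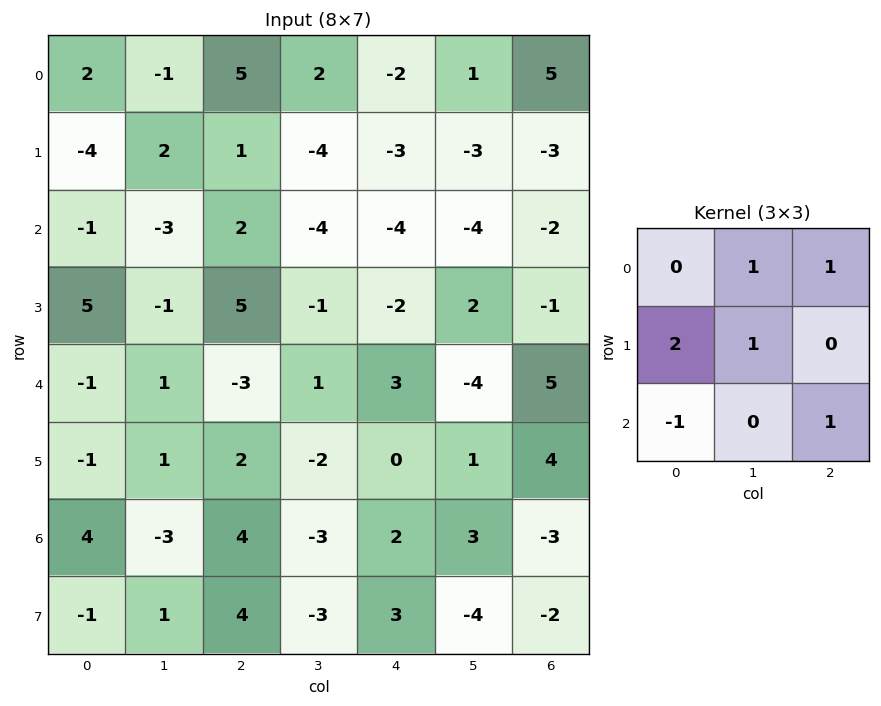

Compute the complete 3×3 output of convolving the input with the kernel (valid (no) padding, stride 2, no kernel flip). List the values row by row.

1 -8 -1
6 7 -6
-3 4 -3

Output[0,0]: The receptive field on the input at this output position is [2 -1 5 / -4 2 1 / -1 -3 2]. Elementwise product with the kernel and sum: -1·1 + 5·1 + -4·2 + 2·1 + -1·-1 + 2·1.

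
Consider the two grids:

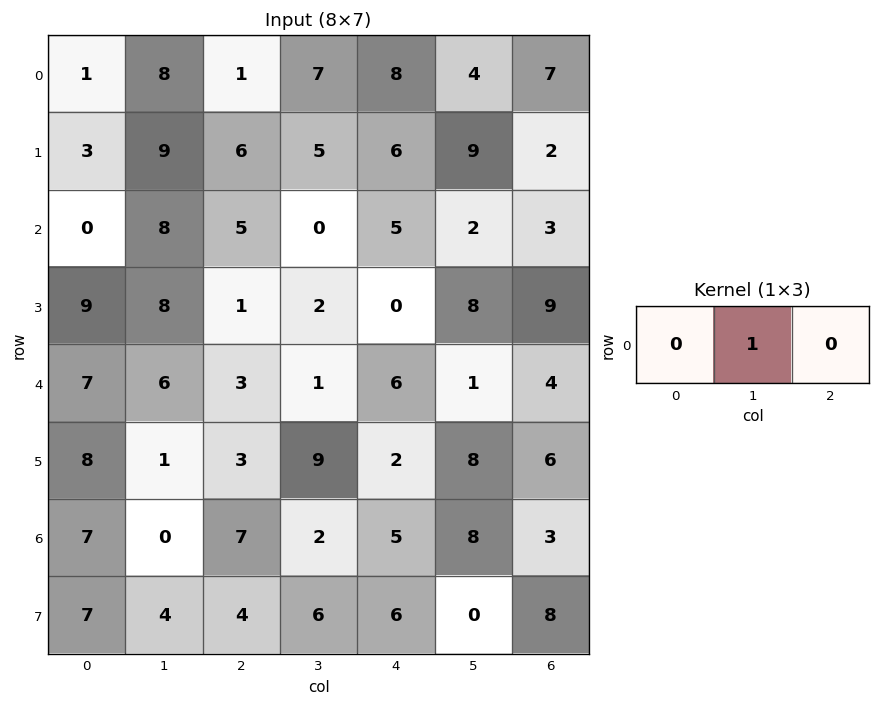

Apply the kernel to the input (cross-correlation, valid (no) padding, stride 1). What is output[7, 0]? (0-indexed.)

4

The receptive field on the input at this output position is [7 4 4]. Elementwise product with the kernel and sum: 4·1.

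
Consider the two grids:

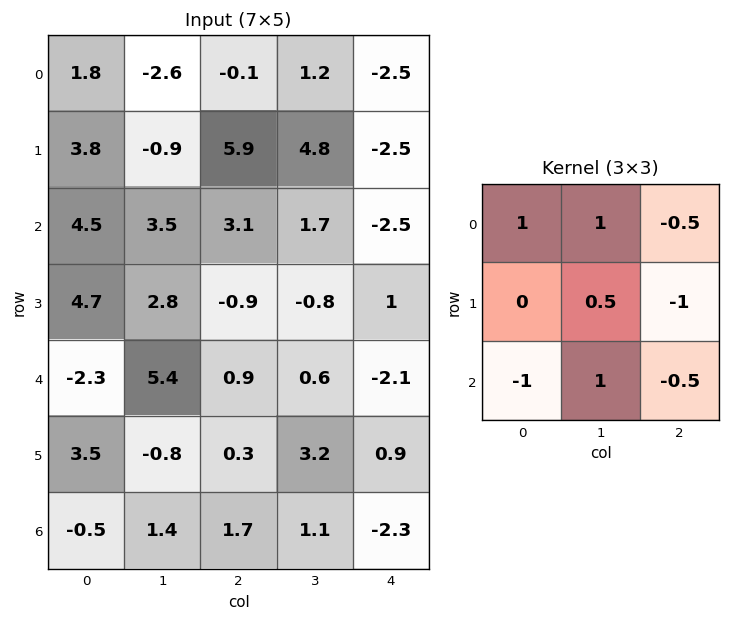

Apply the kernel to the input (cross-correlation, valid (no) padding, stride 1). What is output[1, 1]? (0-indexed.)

The receptive field on the input at this output position is [-0.9 5.9 4.8 / 3.5 3.1 1.7 / 2.8 -0.9 -0.8]. Elementwise product with the kernel and sum: -0.9·1 + 5.9·1 + 4.8·-0.5 + 3.1·0.5 + 1.7·-1 + 2.8·-1 + -0.9·1 + -0.8·-0.5.

-0.85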